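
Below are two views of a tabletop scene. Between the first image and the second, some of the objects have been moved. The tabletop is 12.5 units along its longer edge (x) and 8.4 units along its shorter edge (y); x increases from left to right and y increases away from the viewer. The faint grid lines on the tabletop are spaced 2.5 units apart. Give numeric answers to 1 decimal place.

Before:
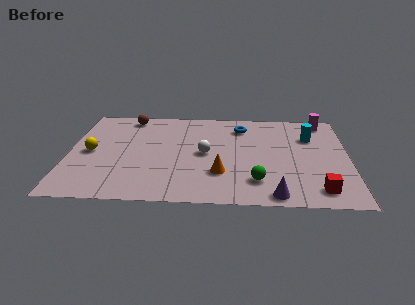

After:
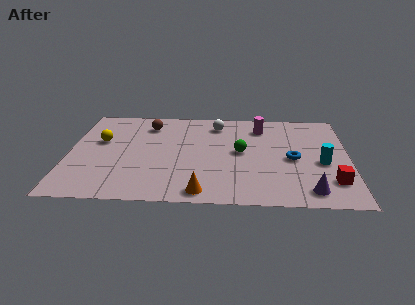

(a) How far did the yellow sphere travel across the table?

1.1

From (1.0, 4.1) to (1.4, 5.1), the yellow sphere covered √(0.4² + 1.0²) ≈ 1.1 units.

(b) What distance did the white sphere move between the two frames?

2.7

The white sphere was near (6.1, 4.2) before and (6.6, 6.9) after, so it travelled √(0.5² + 2.7²) ≈ 2.7 units.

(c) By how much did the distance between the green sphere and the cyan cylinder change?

-1.0

They were about 4.7 units apart before and 3.7 after — 1.0 units closer together.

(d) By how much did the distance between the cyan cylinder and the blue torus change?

-1.9

They were about 3.2 units apart before and 1.3 after — 1.9 units closer together.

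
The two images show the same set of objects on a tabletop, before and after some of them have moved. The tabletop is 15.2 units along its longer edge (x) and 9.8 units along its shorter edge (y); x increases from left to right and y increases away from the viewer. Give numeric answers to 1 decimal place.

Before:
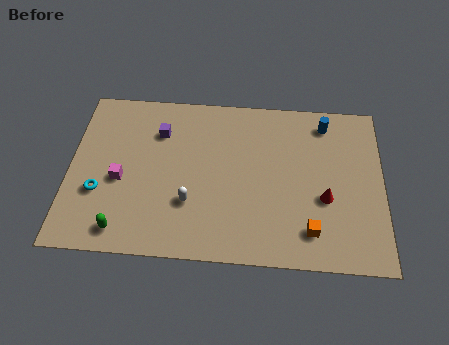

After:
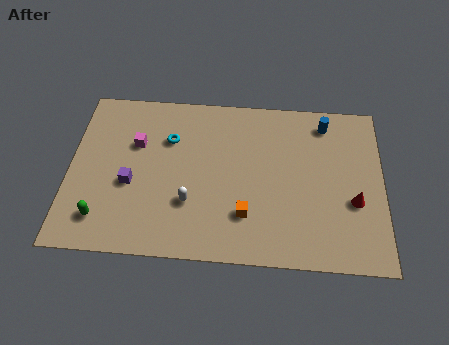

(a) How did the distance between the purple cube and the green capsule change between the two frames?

-3.6

The distance was about 6.1 in the first image and 2.5 in the second, so they moved 3.6 units closer together.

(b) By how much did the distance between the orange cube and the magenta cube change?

-2.9

Before: roughly 9.5 units apart; after: 6.6. That's 2.9 units closer together.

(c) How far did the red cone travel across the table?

1.4

The red cone moved from about (12.4, 3.8) to (13.8, 3.7), a distance of √(1.4² + 0.1²) ≈ 1.4.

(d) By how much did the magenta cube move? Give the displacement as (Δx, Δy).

(0.7, 2.2)

From the two frames, the magenta cube sits at roughly (2.5, 4.2) before and (3.2, 6.4) after.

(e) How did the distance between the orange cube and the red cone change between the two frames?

+3.3

They were about 2.0 units apart before and 5.3 after — 3.3 units further apart.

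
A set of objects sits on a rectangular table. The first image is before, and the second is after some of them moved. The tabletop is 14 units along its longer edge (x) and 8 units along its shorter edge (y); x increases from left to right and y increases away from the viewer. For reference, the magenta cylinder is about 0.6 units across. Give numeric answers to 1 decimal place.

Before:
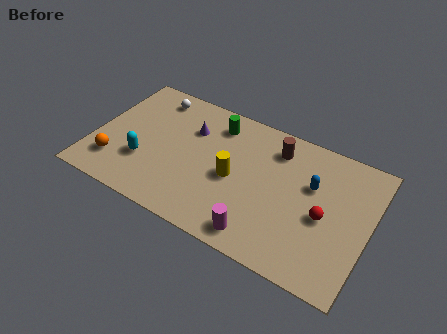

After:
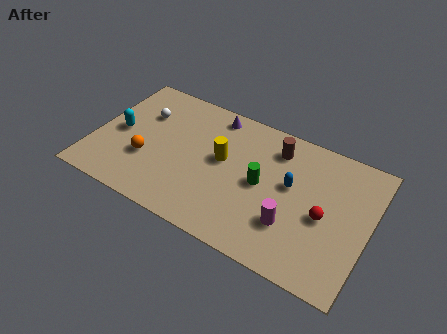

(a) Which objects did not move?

the red sphere and the brown cylinder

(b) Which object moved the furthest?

the green cylinder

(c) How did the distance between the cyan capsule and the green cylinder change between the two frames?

+2.4

The distance was about 5.0 in the first image and 7.4 in the second, so they moved 2.4 units further apart.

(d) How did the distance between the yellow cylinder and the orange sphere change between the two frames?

-2.1

They were about 6.2 units apart before and 4.1 after — 2.1 units closer together.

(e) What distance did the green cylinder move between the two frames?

3.7

The green cylinder was near (5.9, 6.5) before and (8.6, 4.0) after, so it travelled √(2.7² + 2.5²) ≈ 3.7 units.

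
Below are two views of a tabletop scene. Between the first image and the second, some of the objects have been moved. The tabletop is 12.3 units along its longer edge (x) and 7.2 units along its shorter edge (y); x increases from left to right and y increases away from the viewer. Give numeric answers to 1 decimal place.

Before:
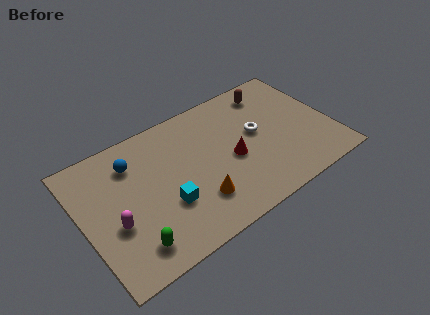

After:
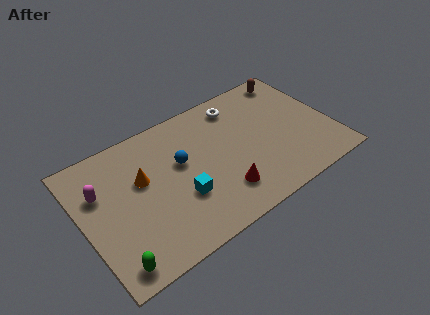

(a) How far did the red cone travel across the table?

1.7

The red cone moved from about (7.3, 3.2) to (6.5, 1.7), a distance of √(0.8² + 1.5²) ≈ 1.7.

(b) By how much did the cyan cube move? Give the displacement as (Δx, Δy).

(0.7, 0.0)

From the two frames, the cyan cube sits at roughly (3.9, 2.5) before and (4.6, 2.5) after.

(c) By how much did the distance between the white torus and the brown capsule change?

+0.6

They were about 2.3 units apart before and 2.9 after — 0.6 units further apart.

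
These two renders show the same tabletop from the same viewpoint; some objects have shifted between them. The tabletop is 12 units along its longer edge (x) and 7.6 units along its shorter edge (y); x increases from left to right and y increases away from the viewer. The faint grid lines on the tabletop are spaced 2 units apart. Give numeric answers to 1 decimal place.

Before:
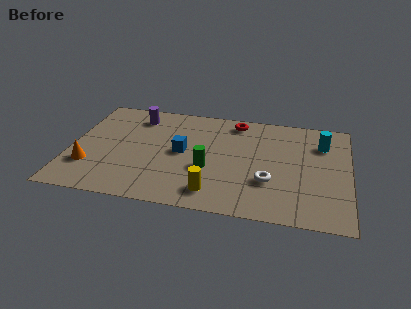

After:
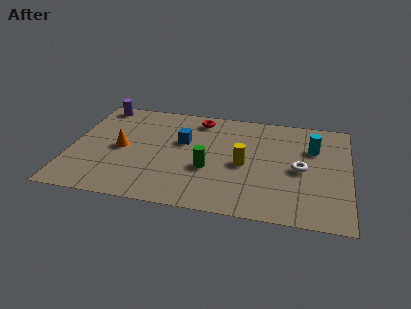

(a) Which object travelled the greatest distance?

the yellow cylinder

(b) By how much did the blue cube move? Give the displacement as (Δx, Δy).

(0.0, 0.8)

From the two frames, the blue cube sits at roughly (4.8, 3.9) before and (4.8, 4.7) after.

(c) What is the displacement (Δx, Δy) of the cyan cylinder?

(-0.4, -0.4)

From the two frames, the cyan cylinder sits at roughly (10.8, 5.6) before and (10.4, 5.2) after.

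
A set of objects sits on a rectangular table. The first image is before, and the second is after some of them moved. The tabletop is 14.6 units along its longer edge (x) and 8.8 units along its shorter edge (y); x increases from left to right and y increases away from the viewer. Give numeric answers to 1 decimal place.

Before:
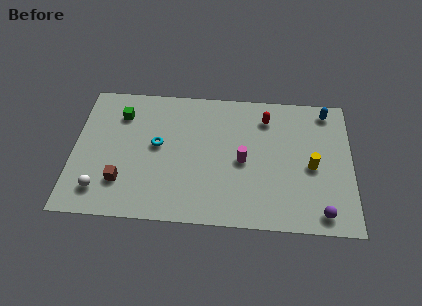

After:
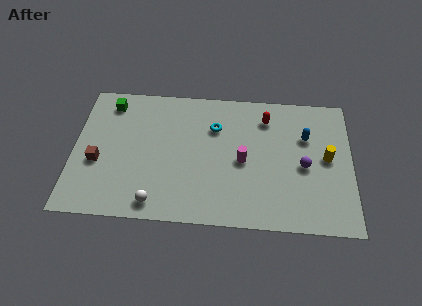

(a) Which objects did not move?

the magenta cylinder and the red capsule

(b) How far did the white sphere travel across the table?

3.0

The white sphere moved from about (1.5, 1.7) to (4.4, 1.1), a distance of √(2.9² + 0.6²) ≈ 3.0.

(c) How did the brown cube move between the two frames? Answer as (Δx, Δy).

(-1.3, 1.2)

The brown cube was at about (2.6, 2.3) and moved to about (1.3, 3.5).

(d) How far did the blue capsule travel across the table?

2.1

The blue capsule moved from about (13.3, 7.7) to (12.2, 5.9), a distance of √(1.1² + 1.8²) ≈ 2.1.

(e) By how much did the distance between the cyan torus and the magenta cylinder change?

-2.0

Before: roughly 4.6 units apart; after: 2.6. That's 2.0 units closer together.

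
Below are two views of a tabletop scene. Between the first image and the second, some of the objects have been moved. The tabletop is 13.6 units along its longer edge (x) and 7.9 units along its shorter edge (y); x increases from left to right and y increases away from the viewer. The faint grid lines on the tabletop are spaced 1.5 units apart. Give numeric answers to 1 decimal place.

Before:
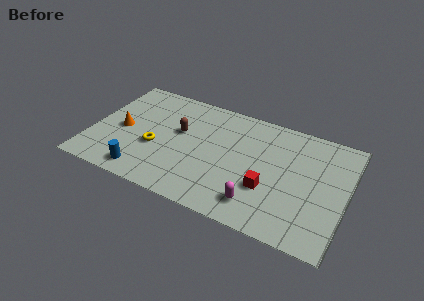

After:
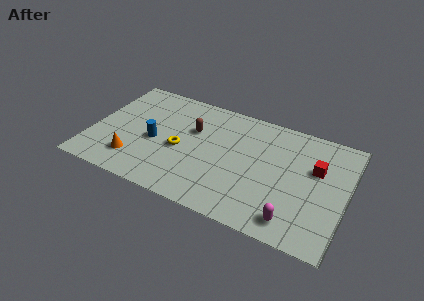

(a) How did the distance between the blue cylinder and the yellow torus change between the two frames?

-0.6

The distance was about 2.0 in the first image and 1.4 in the second, so they moved 0.6 units closer together.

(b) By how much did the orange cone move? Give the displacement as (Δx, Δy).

(0.9, -1.9)

The orange cone was at about (1.6, 3.7) and moved to about (2.5, 1.8).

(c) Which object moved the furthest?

the red cube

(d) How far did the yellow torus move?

1.4

From (3.5, 3.1) to (4.8, 3.5), the yellow torus covered √(1.3² + 0.4²) ≈ 1.4 units.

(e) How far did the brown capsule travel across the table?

0.8

From (4.6, 4.7) to (5.3, 5.1), the brown capsule covered √(0.7² + 0.4²) ≈ 0.8 units.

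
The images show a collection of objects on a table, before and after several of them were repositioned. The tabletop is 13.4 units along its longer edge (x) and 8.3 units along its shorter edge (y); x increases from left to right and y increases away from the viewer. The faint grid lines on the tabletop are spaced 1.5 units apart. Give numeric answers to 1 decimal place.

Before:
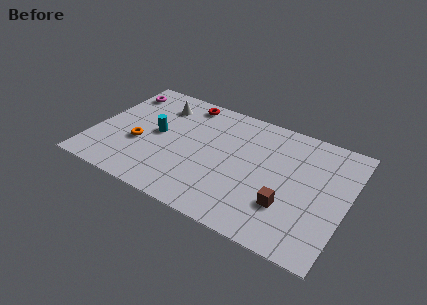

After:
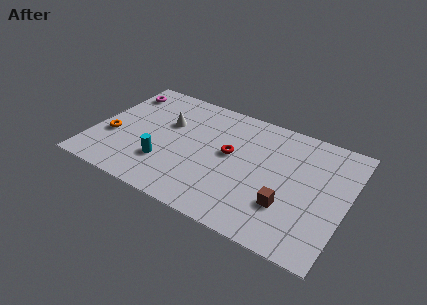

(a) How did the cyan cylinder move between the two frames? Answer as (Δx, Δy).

(0.7, -1.9)

From the two frames, the cyan cylinder sits at roughly (3.3, 4.3) before and (4.0, 2.4) after.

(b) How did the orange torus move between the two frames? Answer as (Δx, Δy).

(-1.5, -0.1)

From the two frames, the orange torus sits at roughly (2.5, 3.2) before and (1.0, 3.1) after.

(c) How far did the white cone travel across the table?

1.3

The white cone was near (3.1, 6.5) before and (3.7, 5.3) after, so it travelled √(0.6² + 1.2²) ≈ 1.3 units.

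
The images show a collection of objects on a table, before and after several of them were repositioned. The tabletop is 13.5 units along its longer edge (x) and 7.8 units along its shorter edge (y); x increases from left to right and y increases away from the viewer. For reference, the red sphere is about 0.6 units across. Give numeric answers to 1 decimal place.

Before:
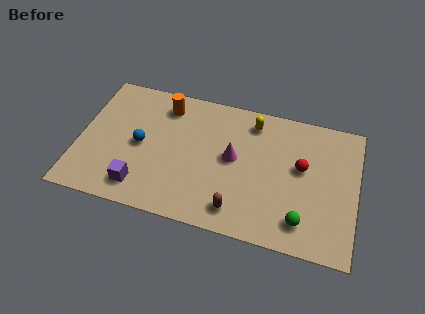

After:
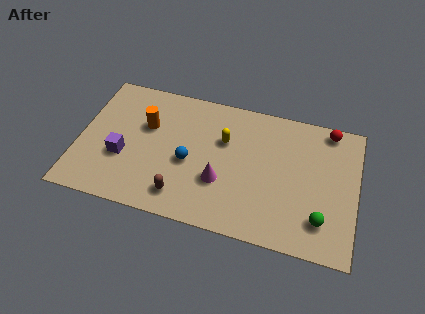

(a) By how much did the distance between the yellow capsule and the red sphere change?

+2.1

They were about 3.2 units apart before and 5.3 after — 2.1 units further apart.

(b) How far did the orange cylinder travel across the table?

1.6

The orange cylinder moved from about (4.0, 6.4) to (3.2, 5.0), a distance of √(0.8² + 1.4²) ≈ 1.6.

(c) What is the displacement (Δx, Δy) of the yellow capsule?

(-1.3, -1.4)

The yellow capsule was at about (8.3, 6.5) and moved to about (7.0, 5.1).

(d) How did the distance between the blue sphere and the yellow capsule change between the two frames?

-3.6

They were about 5.9 units apart before and 2.3 after — 3.6 units closer together.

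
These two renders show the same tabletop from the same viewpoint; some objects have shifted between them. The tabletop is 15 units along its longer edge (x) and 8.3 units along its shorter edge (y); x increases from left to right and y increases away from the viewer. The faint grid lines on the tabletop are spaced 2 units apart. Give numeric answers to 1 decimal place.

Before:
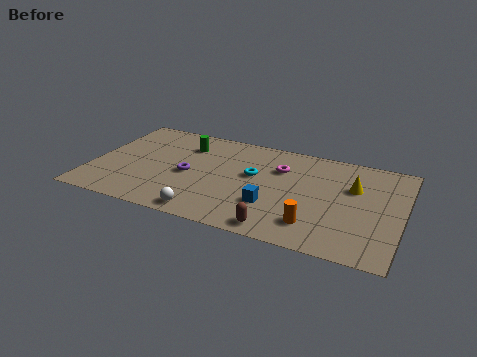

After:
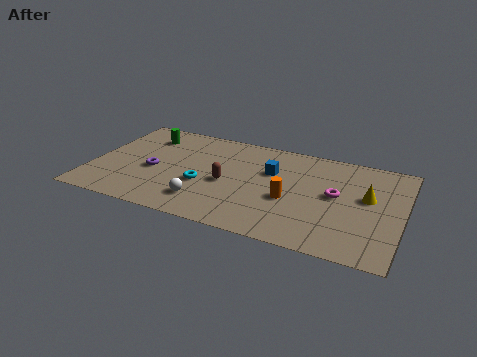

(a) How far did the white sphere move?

0.9

From (5.9, 0.9) to (5.7, 1.8), the white sphere covered √(0.2² + 0.9²) ≈ 0.9 units.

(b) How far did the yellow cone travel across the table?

0.9

The yellow cone moved from about (12.6, 5.4) to (13.3, 4.8), a distance of √(0.7² + 0.6²) ≈ 0.9.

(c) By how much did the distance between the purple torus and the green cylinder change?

+0.5

Before: roughly 2.5 units apart; after: 3.0. That's 0.5 units further apart.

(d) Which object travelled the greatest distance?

the brown capsule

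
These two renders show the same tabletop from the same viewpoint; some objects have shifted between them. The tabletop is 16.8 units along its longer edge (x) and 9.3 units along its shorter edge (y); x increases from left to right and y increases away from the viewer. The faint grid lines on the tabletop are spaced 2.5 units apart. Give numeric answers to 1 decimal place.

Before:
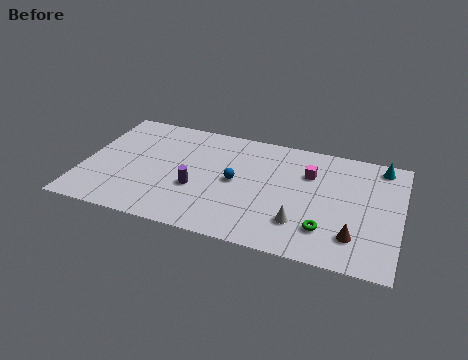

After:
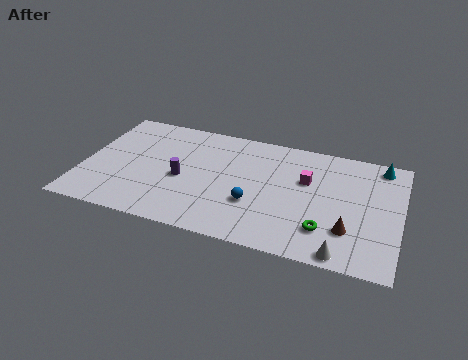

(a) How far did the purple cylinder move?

1.0

The purple cylinder was near (6.1, 3.5) before and (5.3, 4.1) after, so it travelled √(0.8² + 0.6²) ≈ 1.0 units.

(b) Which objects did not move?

the green torus and the cyan cone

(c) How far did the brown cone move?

0.5

The brown cone moved from about (14.5, 2.2) to (14.2, 2.6), a distance of √(0.3² + 0.4²) ≈ 0.5.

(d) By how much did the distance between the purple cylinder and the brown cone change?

+0.5

The distance was about 8.5 in the first image and 9.0 in the second, so they moved 0.5 units further apart.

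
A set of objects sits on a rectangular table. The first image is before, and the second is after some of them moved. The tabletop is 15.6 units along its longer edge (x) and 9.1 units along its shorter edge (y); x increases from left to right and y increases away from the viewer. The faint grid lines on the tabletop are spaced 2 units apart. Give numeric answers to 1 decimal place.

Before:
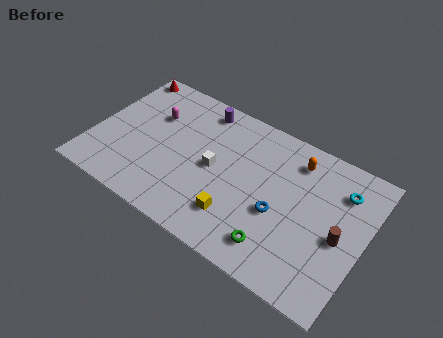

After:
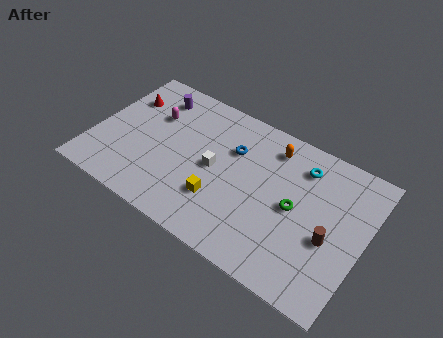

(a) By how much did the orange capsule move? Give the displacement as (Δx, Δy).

(-1.4, 0.1)

The orange capsule started near (11.3, 7.4) and ended near (9.9, 7.5).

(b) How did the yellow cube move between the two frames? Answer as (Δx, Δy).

(-1.1, 0.5)

The yellow cube started near (8.7, 2.2) and ended near (7.6, 2.7).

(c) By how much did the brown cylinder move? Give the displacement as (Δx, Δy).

(-0.5, -0.4)

The brown cylinder was at about (14.3, 4.1) and moved to about (13.8, 3.7).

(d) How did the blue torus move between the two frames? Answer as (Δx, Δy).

(-3.1, 2.5)

From the two frames, the blue torus sits at roughly (10.9, 3.7) before and (7.8, 6.2) after.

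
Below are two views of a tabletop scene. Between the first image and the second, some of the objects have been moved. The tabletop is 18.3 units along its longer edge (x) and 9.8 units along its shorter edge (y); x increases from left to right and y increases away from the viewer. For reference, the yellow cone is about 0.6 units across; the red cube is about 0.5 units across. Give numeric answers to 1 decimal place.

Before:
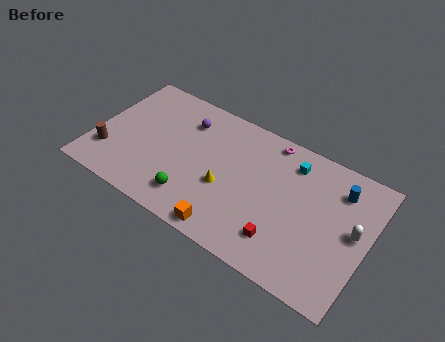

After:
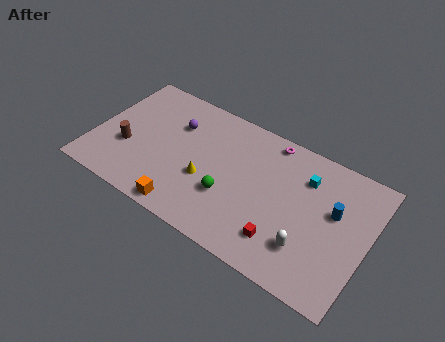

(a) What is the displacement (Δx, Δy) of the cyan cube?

(1.0, -0.6)

The cyan cube was at about (12.9, 7.9) and moved to about (13.9, 7.3).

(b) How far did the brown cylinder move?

1.5

The brown cylinder moved from about (1.2, 2.6) to (2.3, 3.6), a distance of √(1.1² + 1.0²) ≈ 1.5.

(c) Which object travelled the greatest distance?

the white capsule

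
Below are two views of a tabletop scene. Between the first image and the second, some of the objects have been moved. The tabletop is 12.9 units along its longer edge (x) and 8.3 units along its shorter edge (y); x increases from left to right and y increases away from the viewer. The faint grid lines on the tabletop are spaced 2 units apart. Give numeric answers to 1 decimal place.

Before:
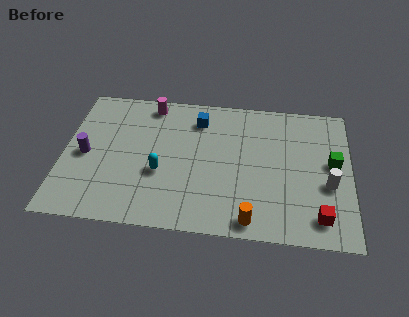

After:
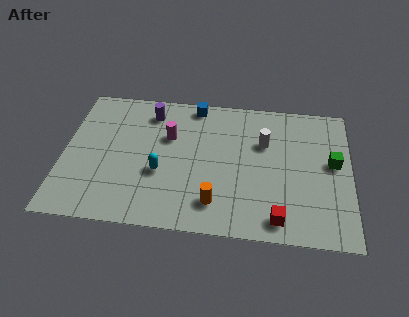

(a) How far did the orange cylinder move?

1.8

The orange cylinder moved from about (8.5, 0.9) to (6.9, 1.7), a distance of √(1.6² + 0.8²) ≈ 1.8.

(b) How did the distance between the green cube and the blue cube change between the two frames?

+0.5

They were about 6.4 units apart before and 6.9 after — 0.5 units further apart.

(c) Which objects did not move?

the cyan capsule and the green cube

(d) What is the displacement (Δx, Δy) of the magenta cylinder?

(0.9, -1.9)

From the two frames, the magenta cylinder sits at roughly (3.8, 7.3) before and (4.7, 5.4) after.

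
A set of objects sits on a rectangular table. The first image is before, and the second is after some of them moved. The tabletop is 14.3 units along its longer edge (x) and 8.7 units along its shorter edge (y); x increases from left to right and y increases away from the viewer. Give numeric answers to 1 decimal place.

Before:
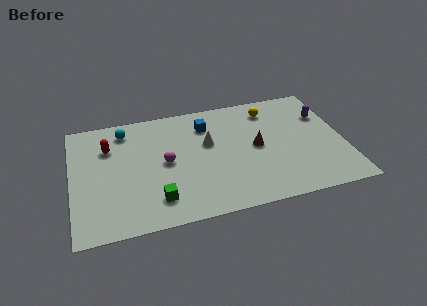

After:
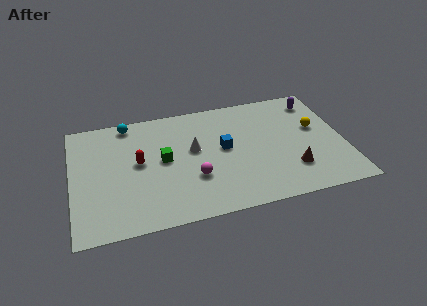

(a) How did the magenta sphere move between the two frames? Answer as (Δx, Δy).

(1.4, -1.5)

The magenta sphere was at about (4.9, 4.4) and moved to about (6.3, 2.9).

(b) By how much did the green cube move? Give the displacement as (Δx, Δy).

(0.5, 2.8)

From the two frames, the green cube sits at roughly (4.3, 1.8) before and (4.8, 4.6) after.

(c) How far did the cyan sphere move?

0.5

The cyan sphere moved from about (2.9, 7.3) to (3.1, 7.8), a distance of √(0.2² + 0.5²) ≈ 0.5.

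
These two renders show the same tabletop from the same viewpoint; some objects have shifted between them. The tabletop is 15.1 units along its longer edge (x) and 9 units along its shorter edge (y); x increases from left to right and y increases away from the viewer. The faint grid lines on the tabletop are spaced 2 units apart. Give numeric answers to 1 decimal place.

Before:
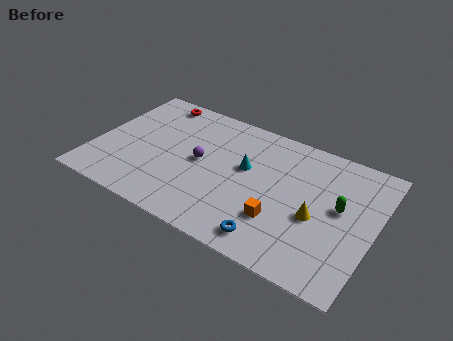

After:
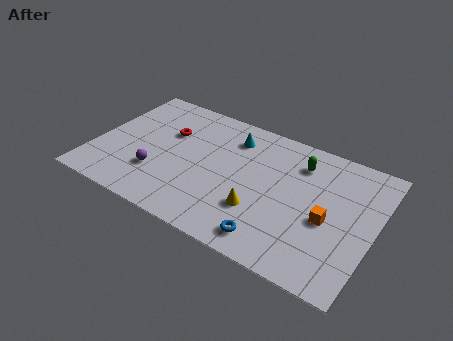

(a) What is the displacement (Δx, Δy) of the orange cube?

(2.4, 1.2)

From the two frames, the orange cube sits at roughly (10.3, 2.7) before and (12.7, 3.9) after.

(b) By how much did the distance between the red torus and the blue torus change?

-2.2

Before: roughly 10.1 units apart; after: 7.9. That's 2.2 units closer together.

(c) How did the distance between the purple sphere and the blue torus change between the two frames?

+1.1

The distance was about 5.5 in the first image and 6.6 in the second, so they moved 1.1 units further apart.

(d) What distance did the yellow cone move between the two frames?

3.1

From (12.1, 3.8) to (9.2, 2.8), the yellow cone covered √(2.9² + 1.0²) ≈ 3.1 units.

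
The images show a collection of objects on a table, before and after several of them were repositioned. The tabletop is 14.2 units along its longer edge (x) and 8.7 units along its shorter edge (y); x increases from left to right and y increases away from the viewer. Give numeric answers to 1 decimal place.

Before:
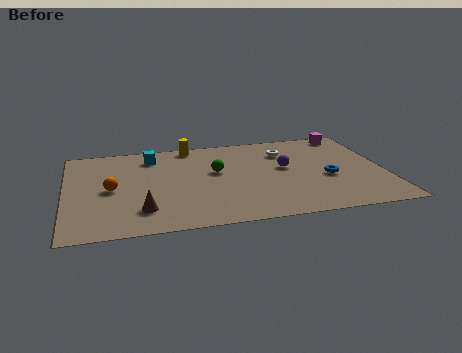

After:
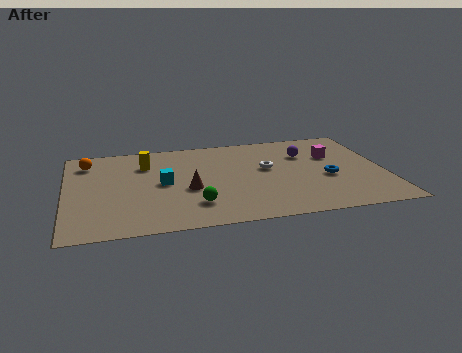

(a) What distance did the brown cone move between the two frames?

2.6

From (3.3, 2.0) to (5.4, 3.6), the brown cone covered √(2.1² + 1.6²) ≈ 2.6 units.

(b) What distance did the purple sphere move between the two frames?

1.6

From (9.8, 4.9) to (10.8, 6.1), the purple sphere covered √(1.0² + 1.2²) ≈ 1.6 units.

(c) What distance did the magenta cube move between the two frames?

2.3

The magenta cube moved from about (12.9, 7.8) to (12.0, 5.7), a distance of √(0.9² + 2.1²) ≈ 2.3.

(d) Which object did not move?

the blue torus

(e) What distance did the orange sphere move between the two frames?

3.0

From (2.0, 4.2) to (1.0, 7.0), the orange sphere covered √(1.0² + 2.8²) ≈ 3.0 units.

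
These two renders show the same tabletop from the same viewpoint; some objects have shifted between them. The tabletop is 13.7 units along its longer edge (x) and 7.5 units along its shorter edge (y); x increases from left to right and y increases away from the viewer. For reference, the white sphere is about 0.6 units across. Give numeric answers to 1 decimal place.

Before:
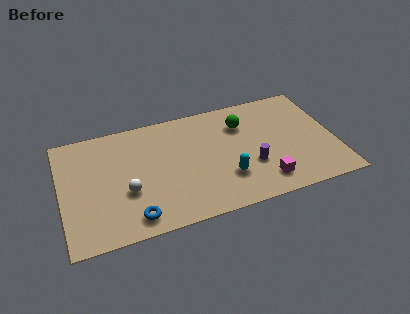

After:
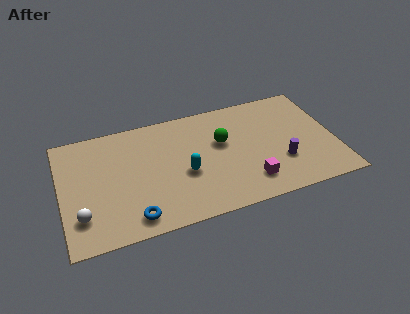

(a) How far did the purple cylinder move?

1.5

From (9.4, 2.6) to (10.9, 2.4), the purple cylinder covered √(1.5² + 0.2²) ≈ 1.5 units.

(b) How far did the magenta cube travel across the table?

0.7

The magenta cube moved from about (9.9, 1.4) to (9.2, 1.6), a distance of √(0.7² + 0.2²) ≈ 0.7.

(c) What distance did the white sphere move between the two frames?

2.5

From (3.2, 2.8) to (0.9, 1.9), the white sphere covered √(2.3² + 0.9²) ≈ 2.5 units.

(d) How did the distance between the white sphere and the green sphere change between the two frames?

+1.1

Before: roughly 6.6 units apart; after: 7.7. That's 1.1 units further apart.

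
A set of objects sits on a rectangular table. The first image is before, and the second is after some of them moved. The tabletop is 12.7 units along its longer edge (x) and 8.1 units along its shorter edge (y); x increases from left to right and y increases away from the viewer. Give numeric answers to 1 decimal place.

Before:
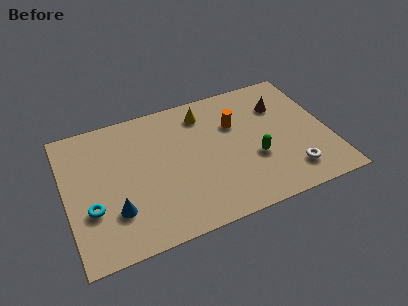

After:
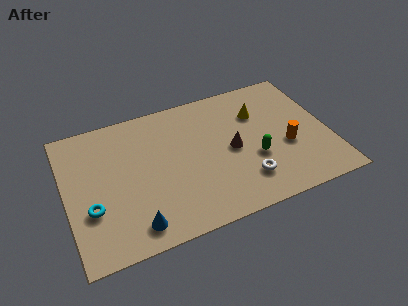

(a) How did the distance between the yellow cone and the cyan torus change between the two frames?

+2.0

They were about 6.9 units apart before and 8.9 after — 2.0 units further apart.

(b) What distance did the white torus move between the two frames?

2.2

The white torus was near (10.6, 1.6) before and (8.4, 1.9) after, so it travelled √(2.2² + 0.3²) ≈ 2.2 units.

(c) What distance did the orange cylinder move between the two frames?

3.2

From (8.3, 5.4) to (10.6, 3.2), the orange cylinder covered √(2.3² + 2.2²) ≈ 3.2 units.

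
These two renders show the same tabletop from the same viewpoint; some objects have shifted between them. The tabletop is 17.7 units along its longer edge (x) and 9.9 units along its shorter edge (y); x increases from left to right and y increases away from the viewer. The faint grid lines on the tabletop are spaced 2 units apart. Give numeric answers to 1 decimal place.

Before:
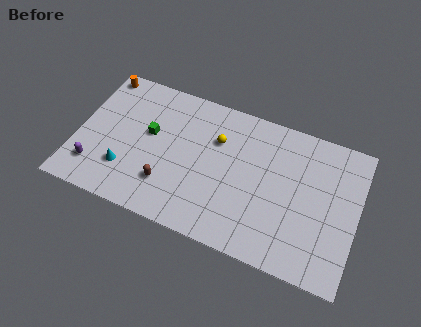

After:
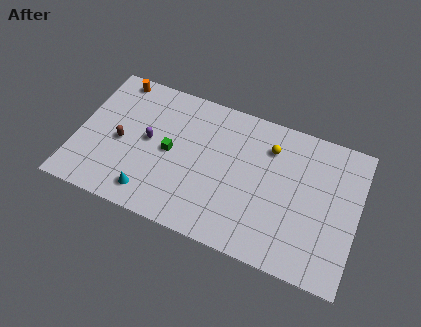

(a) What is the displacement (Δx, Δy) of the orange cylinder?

(1.0, 0.0)

The orange cylinder was at about (0.9, 8.9) and moved to about (1.9, 8.9).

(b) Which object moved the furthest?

the purple capsule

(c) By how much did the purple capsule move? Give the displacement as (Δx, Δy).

(3.1, 3.0)

From the two frames, the purple capsule sits at roughly (1.4, 2.2) before and (4.5, 5.2) after.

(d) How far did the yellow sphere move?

3.4

The yellow sphere moved from about (8.7, 6.8) to (12.0, 7.5), a distance of √(3.3² + 0.7²) ≈ 3.4.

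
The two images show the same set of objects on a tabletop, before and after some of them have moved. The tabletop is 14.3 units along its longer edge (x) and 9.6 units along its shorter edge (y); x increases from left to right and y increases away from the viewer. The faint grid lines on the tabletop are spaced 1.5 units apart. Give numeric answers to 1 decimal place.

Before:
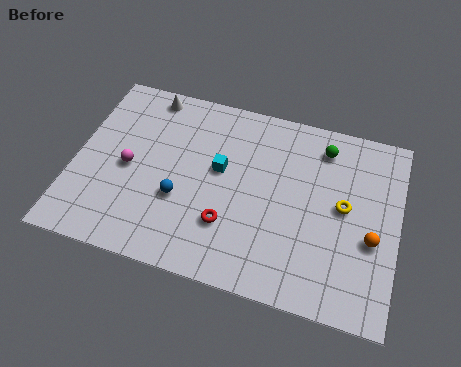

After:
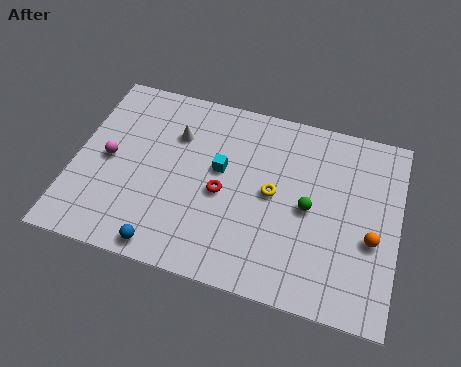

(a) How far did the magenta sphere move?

0.9

The magenta sphere was near (2.4, 4.5) before and (1.5, 4.7) after, so it travelled √(0.9² + 0.2²) ≈ 0.9 units.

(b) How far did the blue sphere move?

2.6

The blue sphere was near (4.8, 3.5) before and (4.4, 0.9) after, so it travelled √(0.4² + 2.6²) ≈ 2.6 units.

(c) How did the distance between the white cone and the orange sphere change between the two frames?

-2.0

They were about 11.4 units apart before and 9.4 after — 2.0 units closer together.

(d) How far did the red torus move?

1.6

The red torus moved from about (7.0, 2.8) to (6.6, 4.3), a distance of √(0.4² + 1.5²) ≈ 1.6.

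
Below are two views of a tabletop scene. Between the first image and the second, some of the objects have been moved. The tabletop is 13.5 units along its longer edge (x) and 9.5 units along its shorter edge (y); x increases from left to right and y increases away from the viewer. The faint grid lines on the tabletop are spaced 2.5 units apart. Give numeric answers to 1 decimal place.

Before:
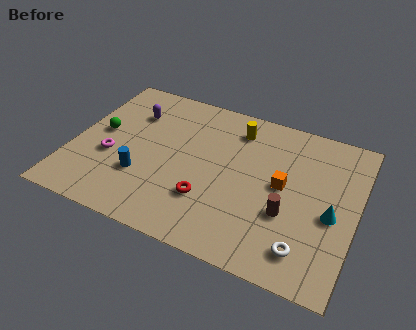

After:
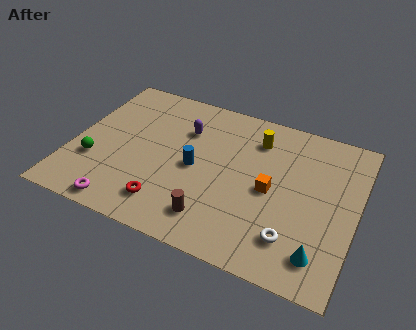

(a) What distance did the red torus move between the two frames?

2.1

The red torus moved from about (6.7, 2.8) to (4.9, 1.8), a distance of √(1.8² + 1.0²) ≈ 2.1.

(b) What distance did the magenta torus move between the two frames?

3.0

From (1.9, 3.7) to (2.9, 0.9), the magenta torus covered √(1.0² + 2.8²) ≈ 3.0 units.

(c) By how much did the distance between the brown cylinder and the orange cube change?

+2.0

They were about 1.6 units apart before and 3.6 after — 2.0 units further apart.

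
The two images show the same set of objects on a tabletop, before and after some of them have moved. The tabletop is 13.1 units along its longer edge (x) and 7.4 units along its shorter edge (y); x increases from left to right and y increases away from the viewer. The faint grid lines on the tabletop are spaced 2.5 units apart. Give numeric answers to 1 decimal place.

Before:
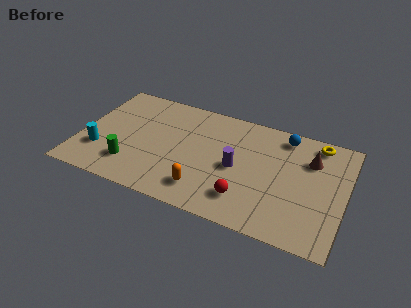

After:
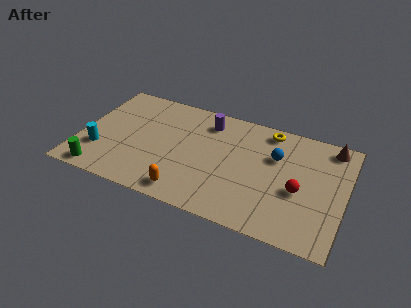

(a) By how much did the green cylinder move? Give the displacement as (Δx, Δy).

(-1.4, -1.0)

From the two frames, the green cylinder sits at roughly (2.7, 1.8) before and (1.3, 0.8) after.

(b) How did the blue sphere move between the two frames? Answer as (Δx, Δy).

(-0.3, -1.5)

From the two frames, the blue sphere sits at roughly (9.9, 6.4) before and (9.6, 4.9) after.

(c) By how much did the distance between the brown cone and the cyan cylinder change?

+1.2

The distance was about 10.7 in the first image and 11.9 in the second, so they moved 1.2 units further apart.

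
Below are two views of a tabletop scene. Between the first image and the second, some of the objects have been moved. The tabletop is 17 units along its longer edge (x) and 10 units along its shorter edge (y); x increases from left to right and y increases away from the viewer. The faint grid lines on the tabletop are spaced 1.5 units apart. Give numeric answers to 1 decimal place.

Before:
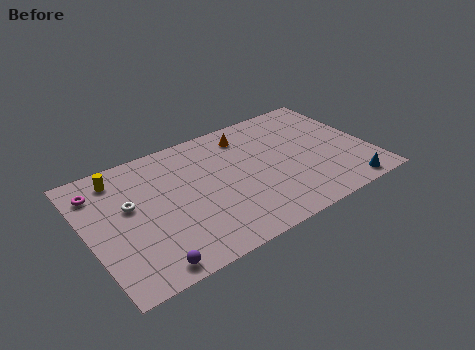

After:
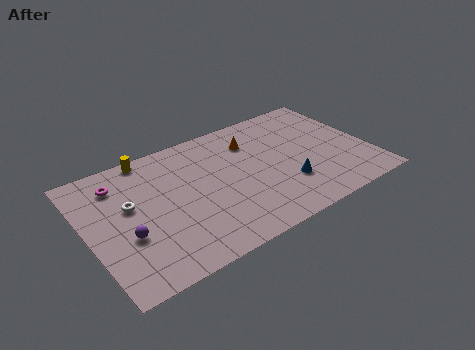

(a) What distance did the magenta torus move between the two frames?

1.2

The magenta torus was near (1.0, 7.9) before and (2.2, 7.9) after, so it travelled √(1.2² + 0.0²) ≈ 1.2 units.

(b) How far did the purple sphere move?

2.8

The purple sphere moved from about (2.9, 1.0) to (2.1, 3.7), a distance of √(0.8² + 2.7²) ≈ 2.8.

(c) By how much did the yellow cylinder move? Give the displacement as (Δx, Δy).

(1.9, 0.8)

From the two frames, the yellow cylinder sits at roughly (2.3, 8.4) before and (4.2, 9.2) after.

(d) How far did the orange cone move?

0.7

From (10.1, 8.2) to (10.3, 7.5), the orange cone covered √(0.2² + 0.7²) ≈ 0.7 units.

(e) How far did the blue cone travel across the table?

3.9

The blue cone was near (15.0, 1.0) before and (11.7, 3.0) after, so it travelled √(3.3² + 2.0²) ≈ 3.9 units.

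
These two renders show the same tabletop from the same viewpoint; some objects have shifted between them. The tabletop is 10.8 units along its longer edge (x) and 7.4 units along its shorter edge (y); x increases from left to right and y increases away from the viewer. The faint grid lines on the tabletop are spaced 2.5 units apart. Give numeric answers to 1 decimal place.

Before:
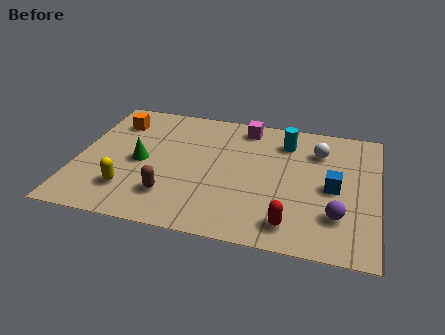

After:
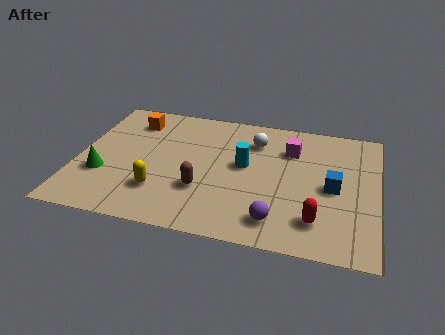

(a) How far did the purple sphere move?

2.2

The purple sphere moved from about (9.4, 2.0) to (7.3, 1.3), a distance of √(2.1² + 0.7²) ≈ 2.2.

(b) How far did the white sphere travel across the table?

2.3

The white sphere was near (8.6, 5.5) before and (6.3, 5.6) after, so it travelled √(2.3² + 0.1²) ≈ 2.3 units.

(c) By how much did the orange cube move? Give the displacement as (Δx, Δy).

(0.6, 0.2)

From the two frames, the orange cube sits at roughly (1.2, 5.7) before and (1.8, 5.9) after.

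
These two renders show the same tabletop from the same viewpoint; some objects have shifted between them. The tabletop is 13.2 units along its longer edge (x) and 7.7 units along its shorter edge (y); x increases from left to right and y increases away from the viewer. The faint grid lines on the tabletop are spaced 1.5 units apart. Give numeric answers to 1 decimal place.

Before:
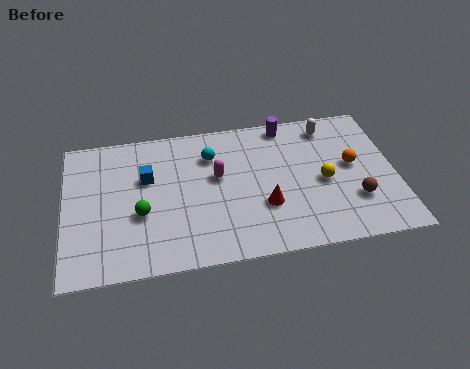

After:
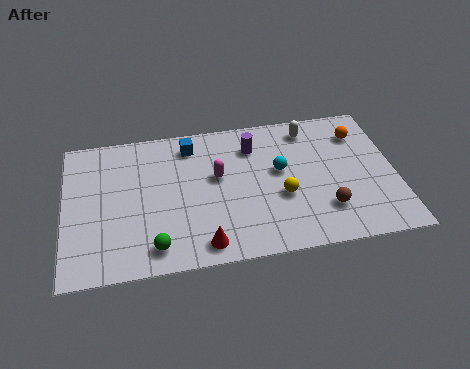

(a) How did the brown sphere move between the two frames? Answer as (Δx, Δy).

(-1.2, -0.3)

The brown sphere was at about (11.5, 2.3) and moved to about (10.3, 2.0).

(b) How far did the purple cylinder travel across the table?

1.7

The purple cylinder moved from about (9.0, 6.9) to (7.6, 5.9), a distance of √(1.4² + 1.0²) ≈ 1.7.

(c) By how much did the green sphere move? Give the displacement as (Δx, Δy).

(0.5, -1.8)

The green sphere was at about (3.0, 3.0) and moved to about (3.5, 1.2).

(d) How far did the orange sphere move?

1.7

The orange sphere moved from about (11.5, 4.2) to (11.9, 5.9), a distance of √(0.4² + 1.7²) ≈ 1.7.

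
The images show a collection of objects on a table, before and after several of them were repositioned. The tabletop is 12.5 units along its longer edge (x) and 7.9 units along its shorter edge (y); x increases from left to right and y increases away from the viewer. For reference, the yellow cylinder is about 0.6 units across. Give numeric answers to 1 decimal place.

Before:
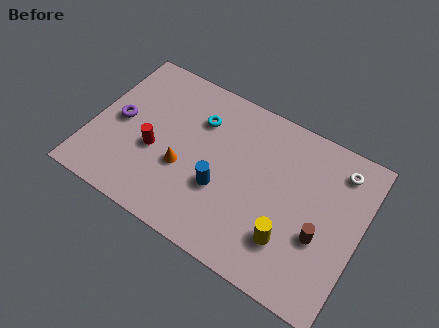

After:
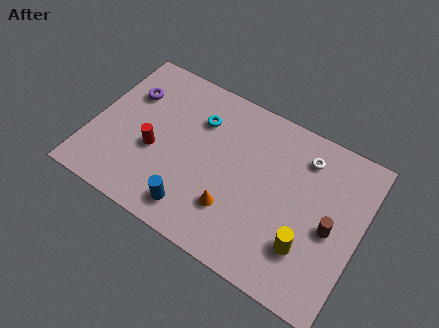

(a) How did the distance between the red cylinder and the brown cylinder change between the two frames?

+0.4

Before: roughly 7.8 units apart; after: 8.2. That's 0.4 units further apart.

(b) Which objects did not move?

the red cylinder and the cyan torus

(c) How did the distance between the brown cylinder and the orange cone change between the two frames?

-1.9

The distance was about 6.4 in the first image and 4.5 in the second, so they moved 1.9 units closer together.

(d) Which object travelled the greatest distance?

the orange cone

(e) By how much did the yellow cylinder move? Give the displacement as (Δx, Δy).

(0.8, 0.1)

The yellow cylinder was at about (9.5, 2.1) and moved to about (10.3, 2.2).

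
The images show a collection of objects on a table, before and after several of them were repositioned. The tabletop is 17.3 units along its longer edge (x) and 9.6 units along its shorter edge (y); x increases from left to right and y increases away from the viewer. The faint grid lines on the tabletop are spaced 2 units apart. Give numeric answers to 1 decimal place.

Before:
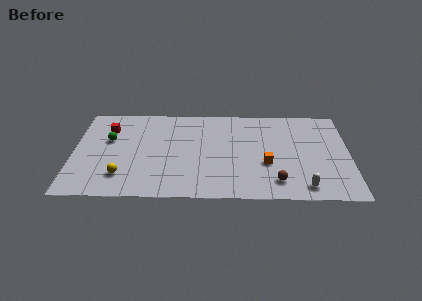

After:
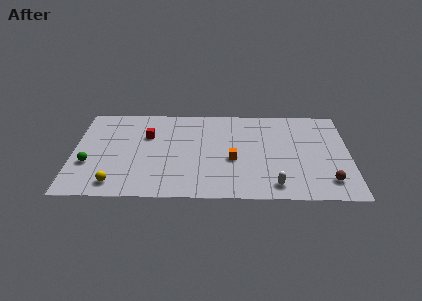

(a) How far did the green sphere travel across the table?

2.8

The green sphere moved from about (2.2, 5.9) to (1.0, 3.4), a distance of √(1.2² + 2.5²) ≈ 2.8.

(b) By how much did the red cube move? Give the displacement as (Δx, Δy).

(2.5, -0.7)

The red cube was at about (2.1, 7.1) and moved to about (4.6, 6.4).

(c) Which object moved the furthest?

the brown sphere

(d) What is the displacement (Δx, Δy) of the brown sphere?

(3.2, 0.1)

From the two frames, the brown sphere sits at roughly (12.7, 1.8) before and (15.9, 1.9) after.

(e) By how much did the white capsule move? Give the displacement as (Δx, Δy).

(-1.8, 0.1)

From the two frames, the white capsule sits at roughly (14.4, 1.3) before and (12.6, 1.4) after.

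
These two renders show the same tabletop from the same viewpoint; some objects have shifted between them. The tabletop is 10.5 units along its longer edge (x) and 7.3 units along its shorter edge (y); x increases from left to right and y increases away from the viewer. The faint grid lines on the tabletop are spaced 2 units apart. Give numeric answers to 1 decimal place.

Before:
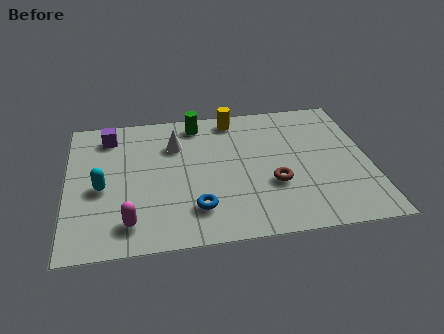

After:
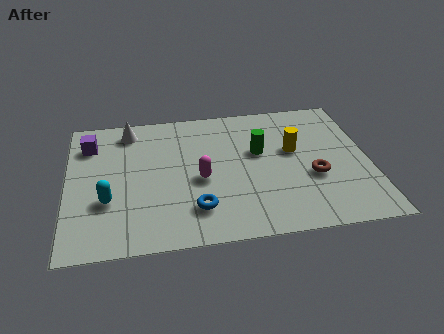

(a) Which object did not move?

the blue torus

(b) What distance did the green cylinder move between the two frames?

2.8

From (4.6, 6.3) to (6.7, 4.4), the green cylinder covered √(2.1² + 1.9²) ≈ 2.8 units.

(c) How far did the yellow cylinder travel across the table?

2.9

The yellow cylinder moved from about (5.9, 6.4) to (7.9, 4.3), a distance of √(2.0² + 2.1²) ≈ 2.9.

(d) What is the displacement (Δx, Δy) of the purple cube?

(-0.7, -0.4)

The purple cube started near (1.5, 6.0) and ended near (0.8, 5.6).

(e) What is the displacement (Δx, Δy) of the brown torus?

(1.4, 0.2)

The brown torus was at about (7.1, 2.6) and moved to about (8.5, 2.8).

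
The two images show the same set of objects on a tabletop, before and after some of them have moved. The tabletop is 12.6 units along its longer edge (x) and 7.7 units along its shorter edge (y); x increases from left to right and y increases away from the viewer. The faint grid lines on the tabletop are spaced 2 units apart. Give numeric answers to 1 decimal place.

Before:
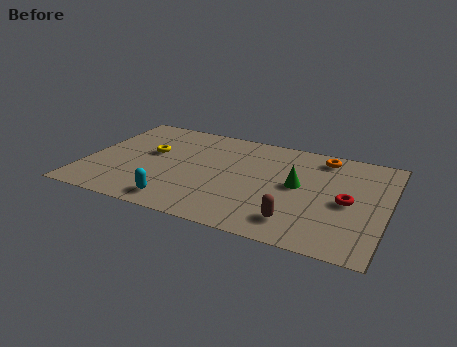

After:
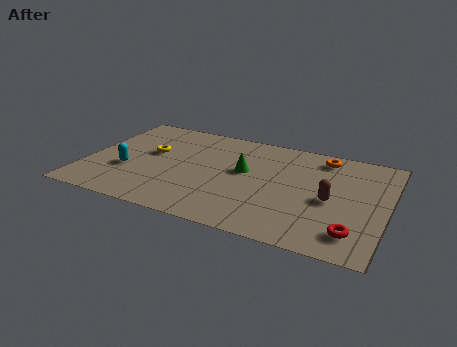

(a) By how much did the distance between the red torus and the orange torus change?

+2.1

They were about 3.3 units apart before and 5.4 after — 2.1 units further apart.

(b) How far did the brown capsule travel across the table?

2.3

The brown capsule moved from about (9.1, 1.5) to (10.3, 3.5), a distance of √(1.2² + 2.0²) ≈ 2.3.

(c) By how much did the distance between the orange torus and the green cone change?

+1.2

Before: roughly 2.6 units apart; after: 3.8. That's 1.2 units further apart.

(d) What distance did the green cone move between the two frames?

2.3

The green cone moved from about (8.9, 4.1) to (6.6, 4.4), a distance of √(2.3² + 0.3²) ≈ 2.3.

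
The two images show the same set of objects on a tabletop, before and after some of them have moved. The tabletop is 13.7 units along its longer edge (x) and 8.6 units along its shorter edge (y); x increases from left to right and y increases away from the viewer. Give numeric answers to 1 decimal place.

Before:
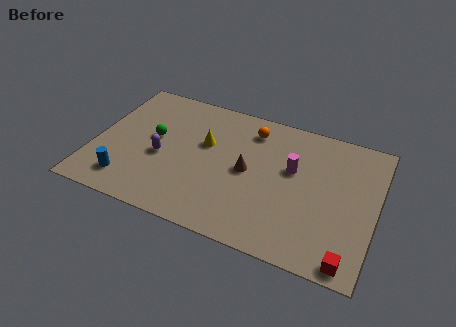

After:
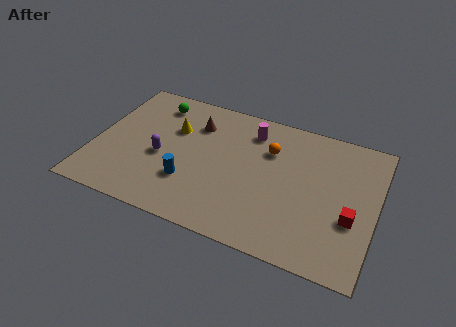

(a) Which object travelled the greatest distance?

the brown cone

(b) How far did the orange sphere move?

1.4

From (7.4, 7.0) to (8.4, 6.0), the orange sphere covered √(1.0² + 1.0²) ≈ 1.4 units.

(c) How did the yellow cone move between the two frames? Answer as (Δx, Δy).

(-1.6, 0.4)

The yellow cone was at about (5.3, 5.3) and moved to about (3.7, 5.7).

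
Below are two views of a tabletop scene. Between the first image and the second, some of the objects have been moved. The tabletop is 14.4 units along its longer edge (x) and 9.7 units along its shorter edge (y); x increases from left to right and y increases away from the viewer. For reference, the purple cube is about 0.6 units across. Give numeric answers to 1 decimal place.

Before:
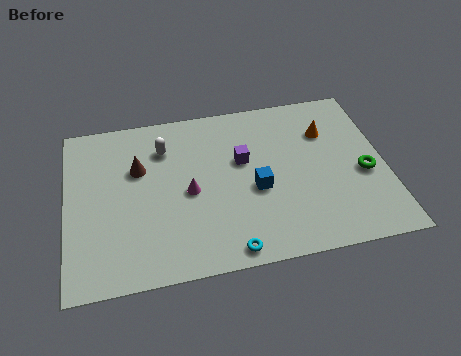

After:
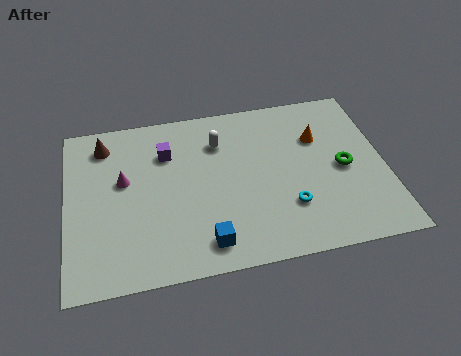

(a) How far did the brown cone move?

2.3

From (3.3, 6.3) to (1.8, 8.0), the brown cone covered √(1.5² + 1.7²) ≈ 2.3 units.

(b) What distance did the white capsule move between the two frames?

2.5

The white capsule was near (4.5, 7.3) before and (7.0, 7.2) after, so it travelled √(2.5² + 0.1²) ≈ 2.5 units.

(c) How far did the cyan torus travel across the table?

3.4

From (7.1, 0.9) to (9.9, 2.8), the cyan torus covered √(2.8² + 1.9²) ≈ 3.4 units.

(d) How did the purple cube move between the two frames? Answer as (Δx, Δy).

(-3.4, 1.1)

The purple cube was at about (8.0, 5.9) and moved to about (4.6, 7.0).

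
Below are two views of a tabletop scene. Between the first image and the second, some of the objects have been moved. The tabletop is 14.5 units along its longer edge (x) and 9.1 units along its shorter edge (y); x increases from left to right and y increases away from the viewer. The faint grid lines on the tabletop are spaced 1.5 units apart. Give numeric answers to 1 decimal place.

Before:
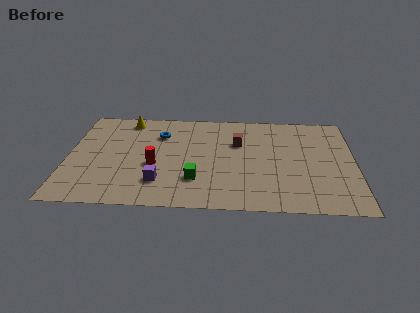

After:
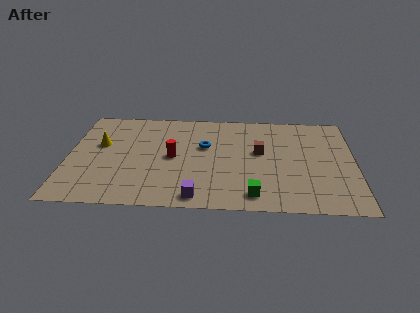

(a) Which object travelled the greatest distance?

the green cube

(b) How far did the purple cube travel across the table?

2.2

The purple cube moved from about (4.7, 2.2) to (6.6, 1.0), a distance of √(1.9² + 1.2²) ≈ 2.2.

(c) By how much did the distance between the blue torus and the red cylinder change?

-1.0

Before: roughly 2.9 units apart; after: 1.9. That's 1.0 units closer together.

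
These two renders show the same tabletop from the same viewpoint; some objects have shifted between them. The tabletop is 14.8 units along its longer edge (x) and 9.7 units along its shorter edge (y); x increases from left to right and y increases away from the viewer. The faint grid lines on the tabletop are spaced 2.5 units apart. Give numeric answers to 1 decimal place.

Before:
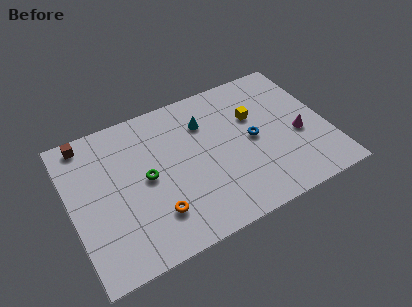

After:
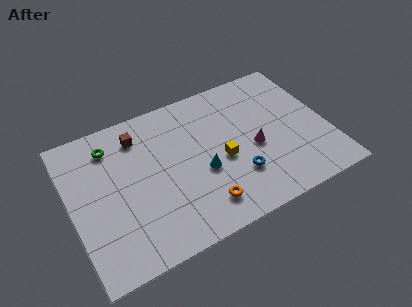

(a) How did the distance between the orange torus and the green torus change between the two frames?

+5.0

The distance was about 2.5 in the first image and 7.5 in the second, so they moved 5.0 units further apart.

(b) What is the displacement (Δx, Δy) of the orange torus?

(2.6, -0.6)

The orange torus was at about (4.5, 2.4) and moved to about (7.1, 1.8).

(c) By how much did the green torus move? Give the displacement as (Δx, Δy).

(-1.7, 2.9)

From the two frames, the green torus sits at roughly (4.3, 4.9) before and (2.6, 7.8) after.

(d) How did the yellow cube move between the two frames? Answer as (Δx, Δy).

(-2.2, -2.1)

From the two frames, the yellow cube sits at roughly (10.8, 6.3) before and (8.6, 4.2) after.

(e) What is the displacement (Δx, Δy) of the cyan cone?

(-0.6, -3.2)

The cyan cone was at about (8.0, 7.1) and moved to about (7.4, 3.9).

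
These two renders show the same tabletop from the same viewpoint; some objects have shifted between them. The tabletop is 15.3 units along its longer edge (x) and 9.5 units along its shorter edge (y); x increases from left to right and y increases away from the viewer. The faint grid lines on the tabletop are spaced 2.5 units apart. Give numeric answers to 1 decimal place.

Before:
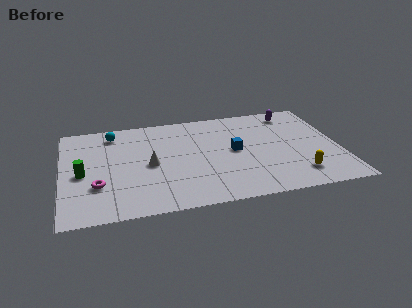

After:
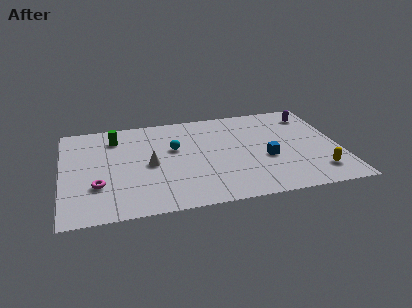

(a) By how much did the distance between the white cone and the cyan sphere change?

-2.1

Before: roughly 4.0 units apart; after: 1.9. That's 2.1 units closer together.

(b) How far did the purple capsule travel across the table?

1.1

The purple capsule was near (13.0, 8.1) before and (14.0, 7.7) after, so it travelled √(1.0² + 0.4²) ≈ 1.1 units.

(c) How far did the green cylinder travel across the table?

3.7

From (1.1, 4.3) to (3.0, 7.5), the green cylinder covered √(1.9² + 3.2²) ≈ 3.7 units.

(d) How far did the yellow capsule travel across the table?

1.1

The yellow capsule was near (12.8, 1.9) before and (13.9, 1.9) after, so it travelled √(1.1² + 0.0²) ≈ 1.1 units.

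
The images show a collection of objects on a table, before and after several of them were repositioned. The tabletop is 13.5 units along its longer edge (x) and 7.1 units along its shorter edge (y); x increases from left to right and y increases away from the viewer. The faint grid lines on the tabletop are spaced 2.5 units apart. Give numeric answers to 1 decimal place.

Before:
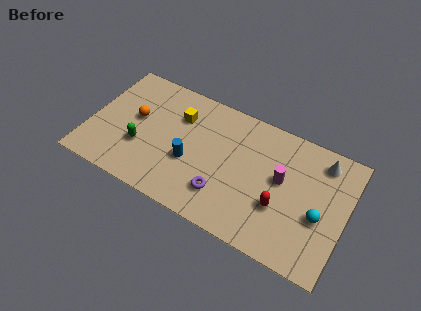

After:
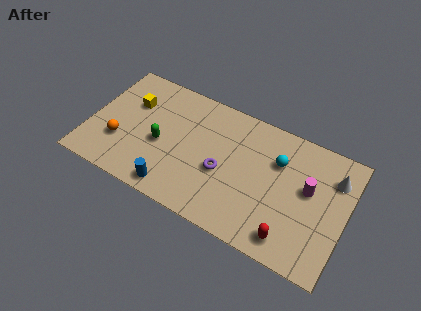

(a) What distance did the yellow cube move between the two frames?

2.5

The yellow cube was near (4.5, 5.1) before and (2.0, 4.8) after, so it travelled √(2.5² + 0.3²) ≈ 2.5 units.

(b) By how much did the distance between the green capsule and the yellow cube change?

-0.6

The distance was about 3.1 in the first image and 2.5 in the second, so they moved 0.6 units closer together.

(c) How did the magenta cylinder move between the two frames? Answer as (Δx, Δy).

(1.4, 0.1)

The magenta cylinder started near (10.1, 4.0) and ended near (11.5, 4.1).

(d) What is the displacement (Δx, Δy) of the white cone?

(0.7, -0.6)

The white cone started near (12.0, 5.9) and ended near (12.7, 5.3).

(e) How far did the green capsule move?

1.2

From (2.8, 2.5) to (3.8, 3.1), the green capsule covered √(1.0² + 0.6²) ≈ 1.2 units.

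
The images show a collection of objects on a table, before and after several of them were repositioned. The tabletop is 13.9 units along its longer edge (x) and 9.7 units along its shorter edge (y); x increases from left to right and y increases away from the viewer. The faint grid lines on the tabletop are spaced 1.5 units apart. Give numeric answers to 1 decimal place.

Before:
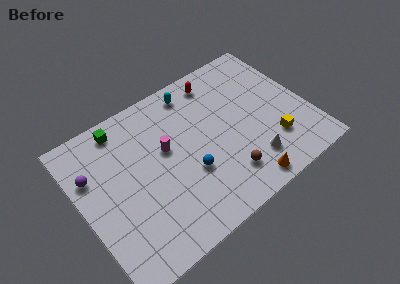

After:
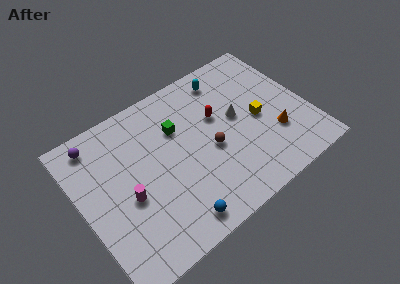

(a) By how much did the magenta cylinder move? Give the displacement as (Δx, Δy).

(-2.7, -1.6)

From the two frames, the magenta cylinder sits at roughly (5.3, 5.7) before and (2.6, 4.1) after.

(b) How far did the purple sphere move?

1.9

The purple sphere was near (0.9, 6.6) before and (1.5, 8.4) after, so it travelled √(0.6² + 1.8²) ≈ 1.9 units.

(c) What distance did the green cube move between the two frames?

3.6

The green cube was near (3.1, 8.5) before and (6.2, 6.6) after, so it travelled √(3.1² + 1.9²) ≈ 3.6 units.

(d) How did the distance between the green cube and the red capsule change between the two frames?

-3.5

The distance was about 6.0 in the first image and 2.5 in the second, so they moved 3.5 units closer together.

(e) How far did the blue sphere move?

2.7

The blue sphere was near (6.3, 3.5) before and (4.9, 1.2) after, so it travelled √(1.4² + 2.3²) ≈ 2.7 units.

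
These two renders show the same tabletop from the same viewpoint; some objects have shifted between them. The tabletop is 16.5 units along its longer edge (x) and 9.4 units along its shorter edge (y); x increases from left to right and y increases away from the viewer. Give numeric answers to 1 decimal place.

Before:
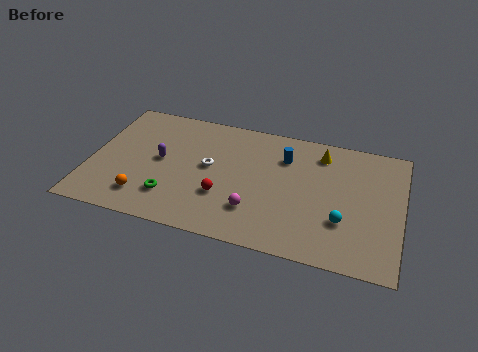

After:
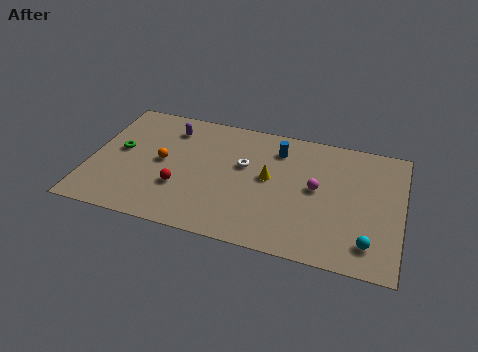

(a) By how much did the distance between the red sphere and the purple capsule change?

+0.6

Before: roughly 3.9 units apart; after: 4.5. That's 0.6 units further apart.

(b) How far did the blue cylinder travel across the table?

0.6

The blue cylinder was near (10.2, 6.9) before and (9.8, 7.4) after, so it travelled √(0.4² + 0.5²) ≈ 0.6 units.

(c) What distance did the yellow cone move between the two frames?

3.7

The yellow cone was near (12.1, 7.7) before and (9.5, 5.1) after, so it travelled √(2.6² + 2.6²) ≈ 3.7 units.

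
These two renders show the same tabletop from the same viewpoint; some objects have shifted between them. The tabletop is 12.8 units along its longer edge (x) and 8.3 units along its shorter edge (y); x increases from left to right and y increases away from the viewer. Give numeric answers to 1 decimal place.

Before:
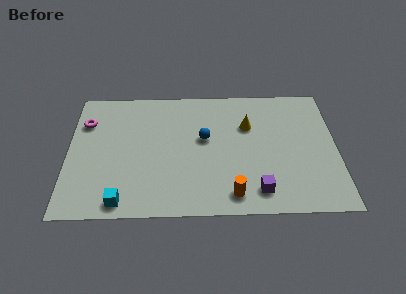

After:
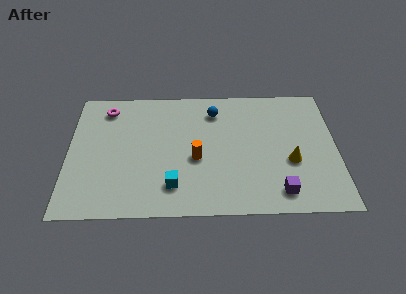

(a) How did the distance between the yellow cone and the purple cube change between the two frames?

-2.2

Before: roughly 4.2 units apart; after: 2.0. That's 2.2 units closer together.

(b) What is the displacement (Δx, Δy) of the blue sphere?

(0.5, 1.8)

The blue sphere was at about (6.5, 4.8) and moved to about (7.0, 6.6).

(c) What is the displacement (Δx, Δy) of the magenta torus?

(1.0, 0.9)

The magenta torus started near (0.8, 6.0) and ended near (1.8, 6.9).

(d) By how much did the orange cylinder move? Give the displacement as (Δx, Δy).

(-1.7, 2.3)

From the two frames, the orange cylinder sits at roughly (7.8, 1.2) before and (6.1, 3.5) after.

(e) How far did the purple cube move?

1.0

The purple cube moved from about (9.0, 1.4) to (10.0, 1.3), a distance of √(1.0² + 0.1²) ≈ 1.0.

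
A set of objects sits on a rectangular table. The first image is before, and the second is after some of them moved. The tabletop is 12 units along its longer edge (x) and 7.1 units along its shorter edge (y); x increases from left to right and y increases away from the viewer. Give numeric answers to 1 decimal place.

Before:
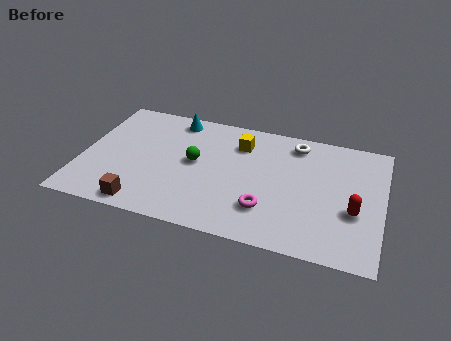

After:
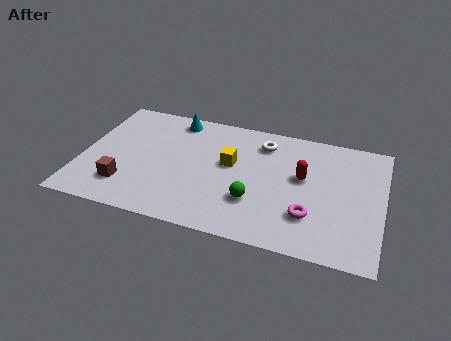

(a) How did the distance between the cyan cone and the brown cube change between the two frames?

-0.7

The distance was about 5.5 in the first image and 4.8 in the second, so they moved 0.7 units closer together.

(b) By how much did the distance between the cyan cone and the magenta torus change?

+1.2

Before: roughly 5.9 units apart; after: 7.1. That's 1.2 units further apart.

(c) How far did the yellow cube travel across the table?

1.3

The yellow cube moved from about (6.2, 5.4) to (5.9, 4.1), a distance of √(0.3² + 1.3²) ≈ 1.3.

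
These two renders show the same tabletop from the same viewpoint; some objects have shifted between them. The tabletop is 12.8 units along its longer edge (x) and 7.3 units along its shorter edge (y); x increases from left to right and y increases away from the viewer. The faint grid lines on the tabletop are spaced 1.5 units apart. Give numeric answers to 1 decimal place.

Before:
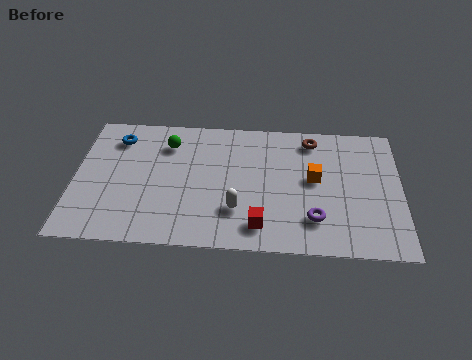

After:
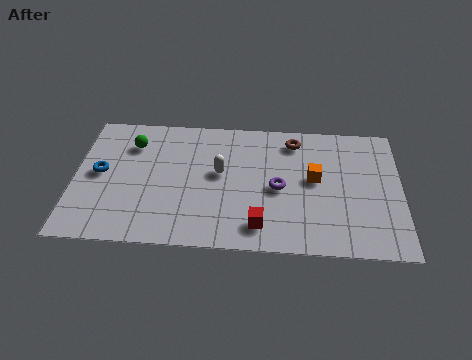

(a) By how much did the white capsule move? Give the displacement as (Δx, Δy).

(-0.7, 2.0)

The white capsule was at about (6.4, 2.1) and moved to about (5.7, 4.1).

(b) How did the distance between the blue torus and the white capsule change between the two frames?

-1.4

The distance was about 6.1 in the first image and 4.7 in the second, so they moved 1.4 units closer together.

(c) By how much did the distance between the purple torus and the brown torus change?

-1.6

They were about 4.4 units apart before and 2.8 after — 1.6 units closer together.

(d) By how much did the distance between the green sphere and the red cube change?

+0.9

Before: roughly 5.7 units apart; after: 6.6. That's 0.9 units further apart.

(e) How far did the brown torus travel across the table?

0.7

The brown torus was near (9.3, 6.2) before and (8.6, 6.1) after, so it travelled √(0.7² + 0.1²) ≈ 0.7 units.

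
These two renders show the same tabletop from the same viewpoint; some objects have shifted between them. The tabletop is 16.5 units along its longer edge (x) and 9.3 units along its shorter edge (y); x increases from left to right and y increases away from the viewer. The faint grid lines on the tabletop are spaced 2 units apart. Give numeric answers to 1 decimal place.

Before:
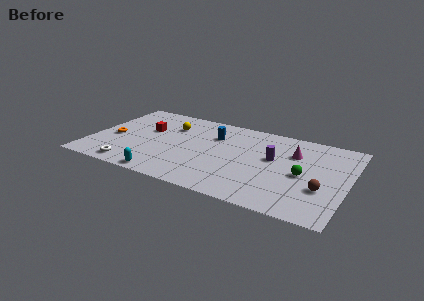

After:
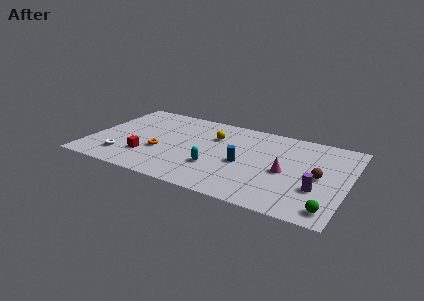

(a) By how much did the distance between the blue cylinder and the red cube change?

+1.9

They were about 4.4 units apart before and 6.3 after — 1.9 units further apart.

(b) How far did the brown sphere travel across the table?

1.3

From (15.0, 3.2) to (14.7, 4.5), the brown sphere covered √(0.3² + 1.3²) ≈ 1.3 units.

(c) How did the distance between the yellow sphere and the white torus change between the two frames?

+1.1

Before: roughly 5.9 units apart; after: 7.0. That's 1.1 units further apart.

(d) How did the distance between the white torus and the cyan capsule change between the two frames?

+3.7

Before: roughly 2.2 units apart; after: 5.9. That's 3.7 units further apart.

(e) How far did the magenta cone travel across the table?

2.3

The magenta cone was near (12.9, 6.5) before and (12.6, 4.2) after, so it travelled √(0.3² + 2.3²) ≈ 2.3 units.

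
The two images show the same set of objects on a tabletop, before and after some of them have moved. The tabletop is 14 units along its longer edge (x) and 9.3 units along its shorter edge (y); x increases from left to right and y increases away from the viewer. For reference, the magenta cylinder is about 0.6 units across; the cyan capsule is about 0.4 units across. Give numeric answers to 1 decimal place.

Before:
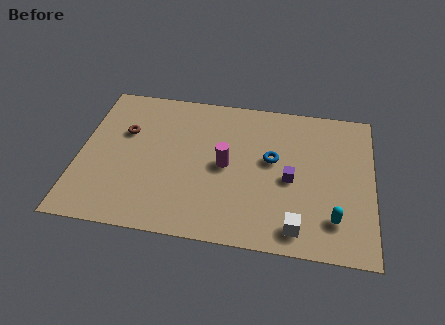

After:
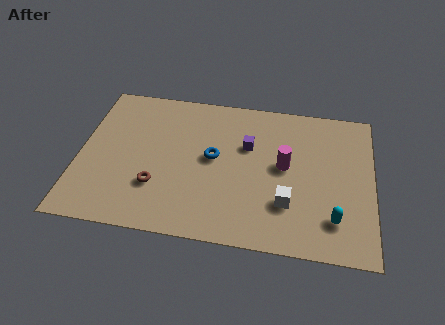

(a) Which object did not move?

the cyan capsule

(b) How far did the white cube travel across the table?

1.5

The white cube moved from about (10.5, 1.3) to (10.0, 2.7), a distance of √(0.5² + 1.4²) ≈ 1.5.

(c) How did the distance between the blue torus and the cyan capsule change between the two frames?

+2.1

The distance was about 4.4 in the first image and 6.5 in the second, so they moved 2.1 units further apart.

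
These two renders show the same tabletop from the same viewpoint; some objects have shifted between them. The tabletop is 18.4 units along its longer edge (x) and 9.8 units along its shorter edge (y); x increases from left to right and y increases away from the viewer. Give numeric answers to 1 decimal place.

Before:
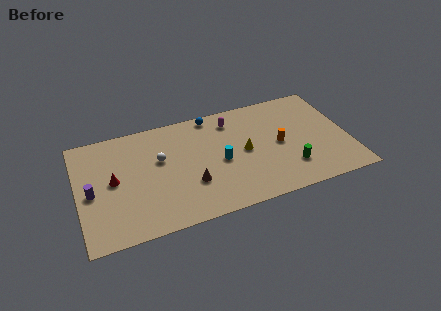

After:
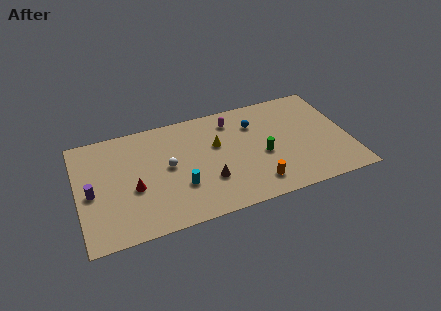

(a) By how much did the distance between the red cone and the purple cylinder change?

+1.2

Before: roughly 1.6 units apart; after: 2.8. That's 1.2 units further apart.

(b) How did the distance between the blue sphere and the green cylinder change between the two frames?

-5.0

Before: roughly 8.0 units apart; after: 3.0. That's 5.0 units closer together.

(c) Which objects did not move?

the magenta capsule and the purple cylinder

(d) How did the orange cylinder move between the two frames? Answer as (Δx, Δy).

(-1.9, -3.0)

From the two frames, the orange cylinder sits at roughly (13.7, 4.8) before and (11.8, 1.8) after.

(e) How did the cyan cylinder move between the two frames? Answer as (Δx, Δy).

(-2.8, -1.3)

From the two frames, the cyan cylinder sits at roughly (9.6, 4.5) before and (6.8, 3.2) after.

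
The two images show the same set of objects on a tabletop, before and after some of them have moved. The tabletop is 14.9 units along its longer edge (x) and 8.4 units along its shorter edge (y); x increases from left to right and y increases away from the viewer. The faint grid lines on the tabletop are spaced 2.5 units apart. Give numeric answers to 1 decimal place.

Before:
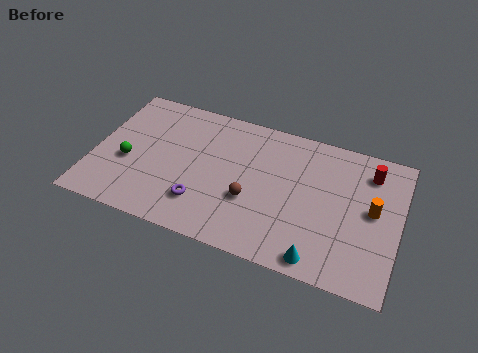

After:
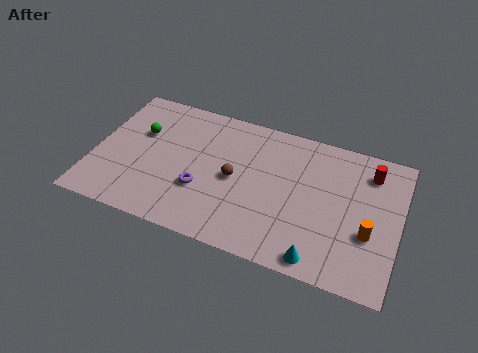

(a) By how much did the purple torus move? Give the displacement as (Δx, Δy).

(-0.1, 0.8)

The purple torus was at about (5.5, 2.1) and moved to about (5.4, 2.9).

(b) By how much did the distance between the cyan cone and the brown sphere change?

+1.3

Before: roughly 4.1 units apart; after: 5.4. That's 1.3 units further apart.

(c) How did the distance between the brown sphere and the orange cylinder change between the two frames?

+0.7

Before: roughly 6.0 units apart; after: 6.7. That's 0.7 units further apart.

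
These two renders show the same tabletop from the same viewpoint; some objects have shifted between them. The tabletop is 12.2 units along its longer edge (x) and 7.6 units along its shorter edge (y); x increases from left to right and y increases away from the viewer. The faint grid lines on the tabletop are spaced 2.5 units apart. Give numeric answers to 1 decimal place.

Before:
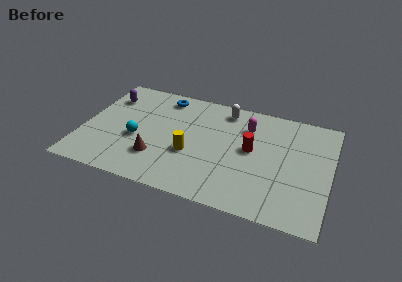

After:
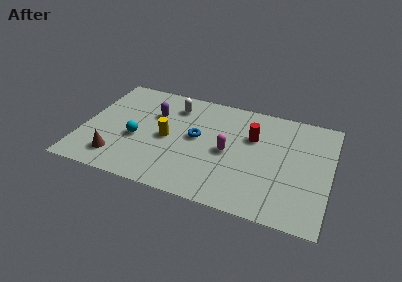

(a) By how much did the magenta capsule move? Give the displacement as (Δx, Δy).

(-0.8, -2.0)

The magenta capsule was at about (8.0, 5.6) and moved to about (7.2, 3.6).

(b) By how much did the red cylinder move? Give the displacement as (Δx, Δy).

(0.0, 0.9)

From the two frames, the red cylinder sits at roughly (8.3, 4.1) before and (8.3, 5.0) after.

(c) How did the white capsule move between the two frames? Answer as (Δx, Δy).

(-2.5, -0.5)

The white capsule was at about (6.8, 6.5) and moved to about (4.3, 6.0).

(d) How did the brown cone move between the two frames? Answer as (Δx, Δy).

(-1.9, -0.6)

The brown cone was at about (3.8, 2.1) and moved to about (1.9, 1.5).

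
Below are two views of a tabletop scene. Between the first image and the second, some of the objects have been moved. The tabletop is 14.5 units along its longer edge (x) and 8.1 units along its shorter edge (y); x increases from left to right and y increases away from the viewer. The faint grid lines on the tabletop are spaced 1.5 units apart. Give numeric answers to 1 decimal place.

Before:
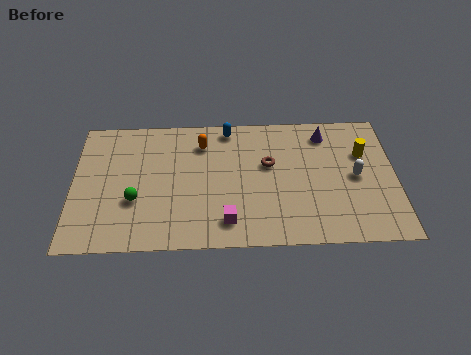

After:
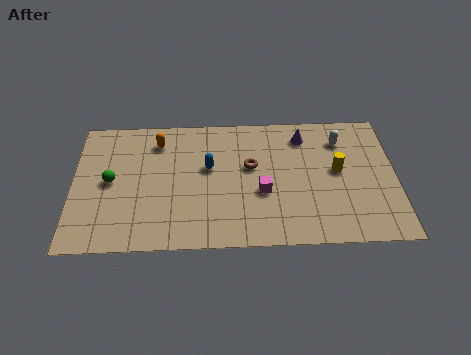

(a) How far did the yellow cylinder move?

1.6

From (13.1, 5.4) to (11.9, 4.4), the yellow cylinder covered √(1.2² + 1.0²) ≈ 1.6 units.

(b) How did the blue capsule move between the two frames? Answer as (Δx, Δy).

(-0.9, -2.4)

The blue capsule was at about (7.0, 7.2) and moved to about (6.1, 4.8).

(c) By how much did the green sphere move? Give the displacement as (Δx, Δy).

(-1.1, 1.2)

From the two frames, the green sphere sits at roughly (2.8, 2.9) before and (1.7, 4.1) after.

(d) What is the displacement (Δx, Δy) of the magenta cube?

(1.6, 1.7)

The magenta cube was at about (6.9, 1.5) and moved to about (8.5, 3.2).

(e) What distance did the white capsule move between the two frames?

2.4

From (12.7, 4.0) to (12.1, 6.3), the white capsule covered √(0.6² + 2.3²) ≈ 2.4 units.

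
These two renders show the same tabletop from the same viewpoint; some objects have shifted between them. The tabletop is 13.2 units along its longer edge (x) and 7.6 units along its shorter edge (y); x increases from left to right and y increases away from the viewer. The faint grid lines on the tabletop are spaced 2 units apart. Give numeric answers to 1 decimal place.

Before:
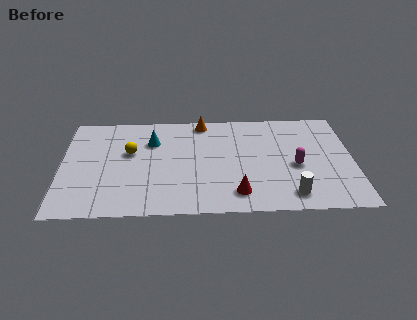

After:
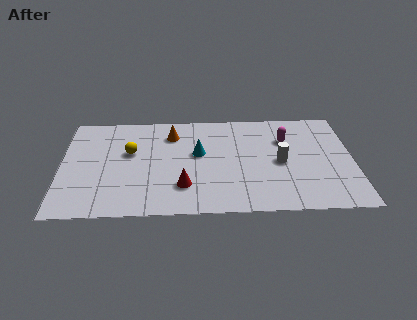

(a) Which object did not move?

the yellow sphere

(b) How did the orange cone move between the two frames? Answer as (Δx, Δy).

(-1.4, -0.9)

From the two frames, the orange cone sits at roughly (6.4, 6.8) before and (5.0, 5.9) after.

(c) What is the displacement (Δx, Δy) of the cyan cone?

(2.1, -1.0)

From the two frames, the cyan cone sits at roughly (4.1, 5.4) before and (6.2, 4.4) after.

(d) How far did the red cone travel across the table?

2.5

The red cone was near (7.9, 1.4) before and (5.5, 2.0) after, so it travelled √(2.4² + 0.6²) ≈ 2.5 units.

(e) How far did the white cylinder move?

2.4

The white cylinder was near (10.3, 1.2) before and (9.9, 3.6) after, so it travelled √(0.4² + 2.4²) ≈ 2.4 units.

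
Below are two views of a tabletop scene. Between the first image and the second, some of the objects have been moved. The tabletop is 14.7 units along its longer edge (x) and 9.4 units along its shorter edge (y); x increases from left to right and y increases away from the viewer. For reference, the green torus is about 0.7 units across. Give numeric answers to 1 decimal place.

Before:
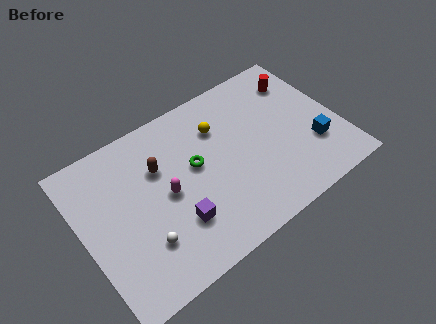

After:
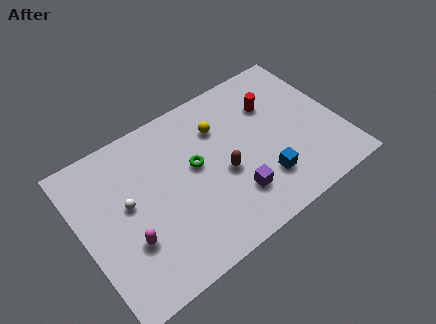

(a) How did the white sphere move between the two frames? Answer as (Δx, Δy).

(-0.4, 2.6)

The white sphere was at about (3.0, 2.6) and moved to about (2.6, 5.2).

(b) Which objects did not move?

the green torus and the yellow sphere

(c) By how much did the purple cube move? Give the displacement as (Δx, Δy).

(3.3, -0.3)

The purple cube was at about (4.9, 2.7) and moved to about (8.2, 2.4).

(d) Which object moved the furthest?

the brown capsule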